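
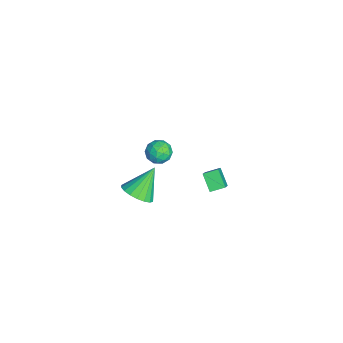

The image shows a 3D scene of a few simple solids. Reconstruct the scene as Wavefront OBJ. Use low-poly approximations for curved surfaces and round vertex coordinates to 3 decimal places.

v -0.924 -3.834 -0.849
v -0.225 -3.236 -0.872
v -1.656 -2.926 0.509
v -0.496 -3.07 -1.129
v -0.852 -3.055 -1.332
v -1.221 -3.194 -1.438
v -1.532 -3.46 -1.428
v -1.723 -3.8 -1.303
v -1.755 -4.147 -1.088
v -1.622 -4.432 -0.826
v -1.351 -4.599 -0.568
v -0.995 -4.614 -0.365
v -0.626 -4.475 -0.259
v -0.315 -4.208 -0.269
v -0.124 -3.868 -0.394
v -0.092 -3.521 -0.609
v -3.933 0.134 -4.252
v -4.725 -0.189 -3.514
v -4.017 0.938 -3.99
v -4.81 0.615 -3.252
v -3.05 -0.055 -3.388
v -3.843 -0.378 -2.65
v -3.135 0.749 -3.126
v -3.927 0.426 -2.388
v -0.813 -2.676 3.65
v -0.391 -2.144 3.424
v 0.071 -3.416 3.556
v 0.493 -2.884 3.33
v 0.265 -2.897 4.008
v -0.281 -2.44 4.066
v -0.039 -3.12 2.914
v -0.585 -2.663 2.972
v 0.087 -2.419 2.97
v 0.275 -2.281 3.645
v -0.595 -3.279 3.335
v -0.407 -3.141 4.01
v -0.68 -2.345 3.545
v 0.36 -3.215 3.435
v 0.226 -3.223 3.833
v 0.473 -2.91 3.7
v -0.615 -2.519 3.923
v -0.367 -2.206 3.79
v 0.018 -2.649 4.133
v 0.047 -3.354 3.19
v 0.295 -3.041 3.057
v -0.793 -2.65 3.28
v -0.546 -2.337 3.147
v -0.338 -2.911 2.847
v -0.151 -2.194 3.145
v 0.369 -2.629 3.09
v 0.056 -2.768 2.845
v -0.265 -2.499 2.88
v -0.041 -2.113 3.543
v 0.479 -2.548 3.487
v 0.345 -2.555 3.886
v 0.024 -2.286 3.92
v 0.241 -2.274 3.275
v -0.799 -3.012 3.493
v -0.279 -3.447 3.437
v -0.344 -3.274 3.06
v -0.665 -3.005 3.094
v -0.689 -2.931 3.89
v -0.169 -3.366 3.835
v -0.055 -3.061 4.1
v -0.376 -2.792 4.135
v -0.561 -3.286 3.705
f 2 1 4
f 2 4 3
f 4 1 5
f 4 5 3
f 5 1 6
f 5 6 3
f 6 1 7
f 6 7 3
f 7 1 8
f 7 8 3
f 8 1 9
f 8 9 3
f 9 1 10
f 9 10 3
f 10 1 11
f 10 11 3
f 11 1 12
f 11 12 3
f 12 1 13
f 12 13 3
f 13 1 14
f 13 14 3
f 14 1 15
f 14 15 3
f 15 1 16
f 15 16 3
f 16 1 2
f 16 2 3
f 18 20 17
f 21 18 17
f 17 20 19
f 19 21 17
f 18 24 20
f 22 18 21
f 22 24 18
f 20 24 19
f 23 21 19
f 19 24 23
f 23 22 21
f 24 22 23
f 25 62 41
f 62 36 65
f 41 65 30
f 62 65 41
f 25 41 37
f 41 30 42
f 37 42 26
f 41 42 37
f 25 37 46
f 37 26 47
f 46 47 32
f 37 47 46
f 25 46 58
f 46 32 61
f 58 61 35
f 46 61 58
f 25 58 62
f 58 35 66
f 62 66 36
f 58 66 62
f 26 42 53
f 42 30 56
f 53 56 34
f 42 56 53
f 30 65 43
f 65 36 64
f 43 64 29
f 65 64 43
f 36 66 63
f 66 35 59
f 63 59 27
f 66 59 63
f 35 61 60
f 61 32 48
f 60 48 31
f 61 48 60
f 32 47 52
f 47 26 49
f 52 49 33
f 47 49 52
f 28 54 40
f 54 34 55
f 40 55 29
f 54 55 40
f 28 40 38
f 40 29 39
f 38 39 27
f 40 39 38
f 28 38 45
f 38 27 44
f 45 44 31
f 38 44 45
f 28 45 50
f 45 31 51
f 50 51 33
f 45 51 50
f 28 50 54
f 50 33 57
f 54 57 34
f 50 57 54
f 29 55 43
f 55 34 56
f 43 56 30
f 55 56 43
f 27 39 63
f 39 29 64
f 63 64 36
f 39 64 63
f 31 44 60
f 44 27 59
f 60 59 35
f 44 59 60
f 33 51 52
f 51 31 48
f 52 48 32
f 51 48 52
f 34 57 53
f 57 33 49
f 53 49 26
f 57 49 53



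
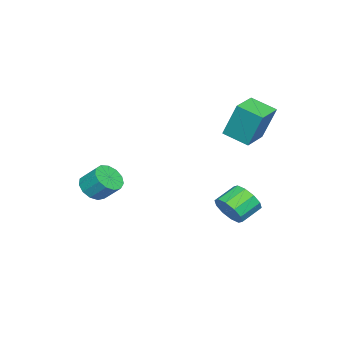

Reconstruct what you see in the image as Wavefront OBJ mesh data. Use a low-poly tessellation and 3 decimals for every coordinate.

v 2.027 -3.677 -1.773
v 2.866 -3.803 -1.708
v 2.931 -2.909 -0.822
v 2.093 -2.783 -0.887
v 2.805 -3.466 -2.043
v 2.87 -2.572 -1.157
v 2.498 -3.196 -2.292
v 2.563 -2.303 -1.406
v 2.042 -3.079 -2.377
v 2.107 -2.185 -1.491
v 1.581 -3.152 -2.27
v 1.646 -2.258 -1.384
v 1.261 -3.391 -2.005
v 1.326 -2.497 -1.119
v 1.185 -3.721 -1.666
v 1.25 -2.828 -0.78
v 1.377 -4.037 -1.362
v 1.442 -3.144 -0.476
v 1.775 -4.239 -1.188
v 1.84 -3.345 -0.302
v 2.253 -4.262 -1.199
v 2.318 -3.369 -0.313
v 2.66 -4.099 -1.393
v 2.725 -3.206 -0.507
v -1.262 1.885 -3.753
v -0.776 1.942 -2.95
v -1.813 2.511 -2.364
v -2.298 2.455 -3.167
v -0.68 2.428 -3.253
v -1.717 2.998 -2.666
v -0.806 2.708 -3.747
v -1.843 3.277 -3.16
v -1.106 2.673 -4.243
v -2.143 3.242 -3.656
v -1.466 2.337 -4.552
v -2.502 2.906 -3.965
v -1.747 1.829 -4.556
v -2.784 2.398 -3.97
v -1.843 1.342 -4.254
v -2.88 1.912 -3.667
v -1.717 1.063 -3.76
v -2.754 1.632 -3.173
v -1.417 1.098 -3.264
v -2.454 1.667 -2.677
v -1.058 1.434 -2.955
v -2.094 2.003 -2.368
v -2.917 1.602 1.329
v -2.913 2.317 3.271
v -2.802 2.958 0.829
v -2.799 3.674 2.771
v -1.381 1.486 1.369
v -1.378 2.202 3.311
v -1.267 2.843 0.869
v -1.263 3.558 2.811
f 2 1 5
f 2 5 3
f 3 5 6
f 3 6 4
f 5 1 7
f 5 7 6
f 6 7 8
f 6 8 4
f 7 1 9
f 7 9 8
f 8 9 10
f 8 10 4
f 9 1 11
f 9 11 10
f 10 11 12
f 10 12 4
f 11 1 13
f 11 13 12
f 12 13 14
f 12 14 4
f 13 1 15
f 13 15 14
f 14 15 16
f 14 16 4
f 15 1 17
f 15 17 16
f 16 17 18
f 16 18 4
f 17 1 19
f 17 19 18
f 18 19 20
f 18 20 4
f 19 1 21
f 19 21 20
f 20 21 22
f 20 22 4
f 21 1 23
f 21 23 22
f 22 23 24
f 22 24 4
f 23 1 2
f 23 2 24
f 24 2 3
f 24 3 4
f 26 25 29
f 26 29 27
f 27 29 30
f 27 30 28
f 29 25 31
f 29 31 30
f 30 31 32
f 30 32 28
f 31 25 33
f 31 33 32
f 32 33 34
f 32 34 28
f 33 25 35
f 33 35 34
f 34 35 36
f 34 36 28
f 35 25 37
f 35 37 36
f 36 37 38
f 36 38 28
f 37 25 39
f 37 39 38
f 38 39 40
f 38 40 28
f 39 25 41
f 39 41 40
f 40 41 42
f 40 42 28
f 41 25 43
f 41 43 42
f 42 43 44
f 42 44 28
f 43 25 45
f 43 45 44
f 44 45 46
f 44 46 28
f 45 25 26
f 45 26 46
f 46 26 27
f 46 27 28
f 48 50 47
f 51 48 47
f 47 50 49
f 49 51 47
f 48 54 50
f 52 48 51
f 52 54 48
f 50 54 49
f 53 51 49
f 49 54 53
f 53 52 51
f 54 52 53



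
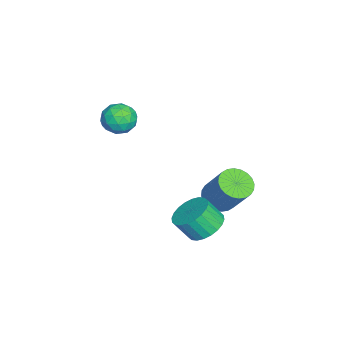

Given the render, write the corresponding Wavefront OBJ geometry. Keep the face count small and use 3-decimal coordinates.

v -1.621 -2.728 3.021
v -0.725 -2.585 3.25
v -1.595 -4.055 3.75
v -0.699 -3.912 3.979
v -1.37 -3.385 4.362
v -1.386 -2.565 3.912
v -0.934 -4.075 3.088
v -0.95 -3.255 2.638
v -0.3 -3.417 3.291
v -0.57 -2.99 4.079
v -1.75 -3.65 2.921
v -2.02 -3.223 3.709
v -1.176 -2.54 3.072
v -1.144 -4.1 3.928
v -1.539 -3.79 4.154
v -1.012 -3.706 4.288
v -1.564 -2.528 3.461
v -1.038 -2.444 3.596
v -1.416 -2.914 4.249
v -1.282 -4.196 3.404
v -0.756 -4.112 3.539
v -1.308 -2.934 2.712
v -0.781 -2.85 2.846
v -0.904 -3.726 2.751
v -0.399 -2.945 3.23
v -0.383 -3.725 3.659
v -0.522 -3.821 3.135
v -0.531 -3.339 2.87
v -0.558 -2.694 3.694
v -0.542 -3.474 4.122
v -0.937 -3.164 4.347
v -0.946 -2.682 4.083
v -0.308 -3.183 3.718
v -1.778 -3.166 2.878
v -1.762 -3.946 3.306
v -1.374 -3.958 2.917
v -1.383 -3.476 2.653
v -1.937 -2.915 3.341
v -1.921 -3.695 3.77
v -1.789 -3.301 4.13
v -1.798 -2.819 3.865
v -2.012 -3.457 3.282
v -2.93 1.196 -2.965
v -2.272 0.527 -2.91
v -1.472 1.455 -1.181
v -2.13 2.124 -1.235
v -2.104 0.775 -3.121
v -1.304 1.703 -1.392
v -2.062 1.088 -3.309
v -1.262 2.016 -1.579
v -2.152 1.417 -3.444
v -1.351 2.345 -1.714
v -2.36 1.712 -3.506
v -1.56 2.64 -1.776
v -2.656 1.929 -3.485
v -1.855 2.857 -1.755
v -2.992 2.034 -3.386
v -2.192 2.962 -1.656
v -3.32 2.012 -3.222
v -2.519 2.94 -1.492
v -3.588 1.865 -3.019
v -2.788 2.793 -1.29
v -3.756 1.617 -2.808
v -2.956 2.545 -1.079
v -3.798 1.304 -2.621
v -2.998 2.232 -0.891
v -3.709 0.975 -2.486
v -2.908 1.903 -0.756
v -3.5 0.68 -2.424
v -2.7 1.608 -0.694
v -3.205 0.463 -2.445
v -2.404 1.391 -0.715
v -2.868 0.358 -2.544
v -2.068 1.286 -0.814
v -2.541 0.38 -2.708
v -1.74 1.308 -0.978
v 0.493 1.048 -2.429
v 1.53 1.1 -2.483
v 1.624 0.344 -1.405
v 0.587 0.292 -1.351
v 1.447 1.422 -2.25
v 1.541 0.665 -1.172
v 1.218 1.687 -2.044
v 1.312 0.93 -0.966
v 0.879 1.854 -1.897
v 0.973 1.097 -0.819
v 0.482 1.899 -1.83
v 0.576 1.142 -0.753
v 0.086 1.814 -1.855
v 0.18 1.058 -0.778
v -0.249 1.613 -1.967
v -0.155 0.856 -0.89
v -0.47 1.326 -2.15
v -0.376 0.569 -1.072
v -0.544 0.996 -2.375
v -0.45 0.24 -1.297
v -0.461 0.675 -2.608
v -0.367 -0.082 -1.53
v -0.232 0.41 -2.814
v -0.138 -0.347 -1.736
v 0.107 0.243 -2.961
v 0.201 -0.514 -1.883
v 0.504 0.198 -3.027
v 0.598 -0.559 -1.95
v 0.9 0.282 -3.002
v 0.994 -0.474 -1.925
v 1.235 0.484 -2.89
v 1.329 -0.273 -1.813
v 1.456 0.771 -2.708
v 1.55 0.014 -1.63
f 1 38 17
f 38 12 41
f 17 41 6
f 38 41 17
f 1 17 13
f 17 6 18
f 13 18 2
f 17 18 13
f 1 13 22
f 13 2 23
f 22 23 8
f 13 23 22
f 1 22 34
f 22 8 37
f 34 37 11
f 22 37 34
f 1 34 38
f 34 11 42
f 38 42 12
f 34 42 38
f 2 18 29
f 18 6 32
f 29 32 10
f 18 32 29
f 6 41 19
f 41 12 40
f 19 40 5
f 41 40 19
f 12 42 39
f 42 11 35
f 39 35 3
f 42 35 39
f 11 37 36
f 37 8 24
f 36 24 7
f 37 24 36
f 8 23 28
f 23 2 25
f 28 25 9
f 23 25 28
f 4 30 16
f 30 10 31
f 16 31 5
f 30 31 16
f 4 16 14
f 16 5 15
f 14 15 3
f 16 15 14
f 4 14 21
f 14 3 20
f 21 20 7
f 14 20 21
f 4 21 26
f 21 7 27
f 26 27 9
f 21 27 26
f 4 26 30
f 26 9 33
f 30 33 10
f 26 33 30
f 5 31 19
f 31 10 32
f 19 32 6
f 31 32 19
f 3 15 39
f 15 5 40
f 39 40 12
f 15 40 39
f 7 20 36
f 20 3 35
f 36 35 11
f 20 35 36
f 9 27 28
f 27 7 24
f 28 24 8
f 27 24 28
f 10 33 29
f 33 9 25
f 29 25 2
f 33 25 29
f 44 43 47
f 44 47 45
f 45 47 48
f 45 48 46
f 47 43 49
f 47 49 48
f 48 49 50
f 48 50 46
f 49 43 51
f 49 51 50
f 50 51 52
f 50 52 46
f 51 43 53
f 51 53 52
f 52 53 54
f 52 54 46
f 53 43 55
f 53 55 54
f 54 55 56
f 54 56 46
f 55 43 57
f 55 57 56
f 56 57 58
f 56 58 46
f 57 43 59
f 57 59 58
f 58 59 60
f 58 60 46
f 59 43 61
f 59 61 60
f 60 61 62
f 60 62 46
f 61 43 63
f 61 63 62
f 62 63 64
f 62 64 46
f 63 43 65
f 63 65 64
f 64 65 66
f 64 66 46
f 65 43 67
f 65 67 66
f 66 67 68
f 66 68 46
f 67 43 69
f 67 69 68
f 68 69 70
f 68 70 46
f 69 43 71
f 69 71 70
f 70 71 72
f 70 72 46
f 71 43 73
f 71 73 72
f 72 73 74
f 72 74 46
f 73 43 75
f 73 75 74
f 74 75 76
f 74 76 46
f 75 43 44
f 75 44 76
f 76 44 45
f 76 45 46
f 78 77 81
f 78 81 79
f 79 81 82
f 79 82 80
f 81 77 83
f 81 83 82
f 82 83 84
f 82 84 80
f 83 77 85
f 83 85 84
f 84 85 86
f 84 86 80
f 85 77 87
f 85 87 86
f 86 87 88
f 86 88 80
f 87 77 89
f 87 89 88
f 88 89 90
f 88 90 80
f 89 77 91
f 89 91 90
f 90 91 92
f 90 92 80
f 91 77 93
f 91 93 92
f 92 93 94
f 92 94 80
f 93 77 95
f 93 95 94
f 94 95 96
f 94 96 80
f 95 77 97
f 95 97 96
f 96 97 98
f 96 98 80
f 97 77 99
f 97 99 98
f 98 99 100
f 98 100 80
f 99 77 101
f 99 101 100
f 100 101 102
f 100 102 80
f 101 77 103
f 101 103 102
f 102 103 104
f 102 104 80
f 103 77 105
f 103 105 104
f 104 105 106
f 104 106 80
f 105 77 107
f 105 107 106
f 106 107 108
f 106 108 80
f 107 77 109
f 107 109 108
f 108 109 110
f 108 110 80
f 109 77 78
f 109 78 110
f 110 78 79
f 110 79 80



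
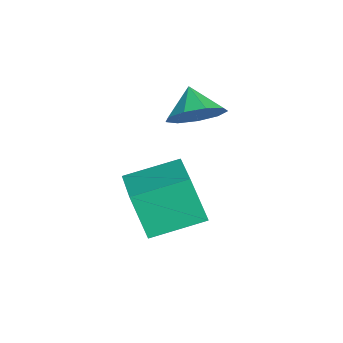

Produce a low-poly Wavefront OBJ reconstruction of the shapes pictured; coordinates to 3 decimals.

v -2.551 -4.736 -1.343
v -2.952 -5.299 0.384
v -2.87 -2.809 -0.789
v -3.271 -3.372 0.938
v -0.469 -4.548 -0.798
v -0.87 -5.111 0.929
v -0.788 -2.621 -0.244
v -1.189 -3.184 1.483
v -3.005 -2.879 3.215
v -2.358 -2.625 3.989
v -3.895 -3.081 4.025
v -2.701 -2.046 3.758
v -3.186 -1.856 3.273
v -3.586 -2.145 2.761
v -3.715 -2.777 2.461
v -3.512 -3.457 2.514
v -3.071 -3.866 2.895
v -2.6 -3.813 3.426
v -2.319 -3.323 3.858
f 2 4 1
f 5 2 1
f 1 4 3
f 3 5 1
f 2 8 4
f 6 2 5
f 6 8 2
f 4 8 3
f 7 5 3
f 3 8 7
f 7 6 5
f 8 6 7
f 10 9 12
f 10 12 11
f 12 9 13
f 12 13 11
f 13 9 14
f 13 14 11
f 14 9 15
f 14 15 11
f 15 9 16
f 15 16 11
f 16 9 17
f 16 17 11
f 17 9 18
f 17 18 11
f 18 9 19
f 18 19 11
f 19 9 10
f 19 10 11



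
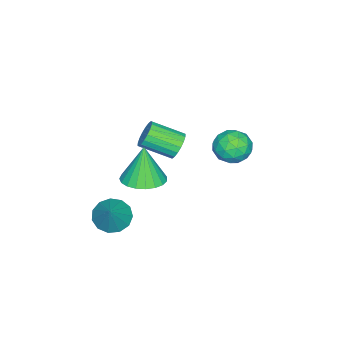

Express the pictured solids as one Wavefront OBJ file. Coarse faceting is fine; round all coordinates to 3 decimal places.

v 2.284 -3.488 -2.722
v 2.722 -2.869 -3.26
v 3.316 -3.052 -1.378
v 2.323 -2.614 -3.036
v 1.912 -2.636 -2.713
v 1.618 -2.928 -2.392
v 1.536 -3.399 -2.176
v 1.691 -3.897 -2.133
v 2.034 -4.266 -2.278
v 2.457 -4.388 -2.563
v 2.824 -4.224 -2.898
v 3.02 -3.826 -3.178
v 2.982 -3.321 -3.313
v 1.588 -2.252 -0.143
v 2.617 -2.085 0.05
v 1.252 -2.388 1.763
v 2.455 -1.675 0.051
v 2.144 -1.365 0.018
v 1.737 -1.208 -0.043
v 1.304 -1.232 -0.121
v 0.92 -1.432 -0.202
v 0.651 -1.774 -0.274
v 0.544 -2.199 -0.323
v 0.618 -2.633 -0.341
v 0.86 -3.001 -0.324
v 1.227 -3.24 -0.276
v 1.657 -3.308 -0.206
v 2.075 -3.194 -0.124
v 2.408 -2.917 -0.046
v 2.6 -2.525 0.016
v -0.948 1.131 0.338
v -0.351 0.696 0.963
v -2.169 0.744 1.237
v -1.572 0.309 1.862
v -1.561 1.272 1.772
v -0.806 1.512 1.216
v -1.714 -0.072 0.984
v -0.959 0.168 0.428
v -0.824 -0.047 1.362
v -0.729 0.784 1.849
v -1.791 0.656 0.351
v -1.696 1.487 0.838
v -0.542 0.948 0.572
v -1.978 0.492 1.628
v -1.971 1.058 1.575
v -1.62 0.803 1.942
v -0.809 1.427 0.721
v -0.458 1.171 1.088
v -1.17 1.51 1.563
v -2.062 0.269 1.112
v -1.711 0.013 1.479
v -0.9 0.637 0.258
v -0.549 0.382 0.625
v -1.35 -0.07 0.637
v -0.469 0.255 1.173
v -1.187 0.028 1.702
v -1.271 -0.196 1.186
v -0.827 -0.055 0.859
v -0.414 0.744 1.46
v -1.132 0.516 1.988
v -1.125 1.082 1.935
v -0.681 1.223 1.608
v -0.692 0.307 1.694
v -1.388 0.924 0.212
v -2.106 0.696 0.74
v -1.839 0.217 0.592
v -1.395 0.358 0.265
v -1.333 1.412 0.498
v -2.051 1.185 1.027
v -1.693 1.495 1.341
v -1.249 1.636 1.014
v -1.828 1.133 0.506
v -3.49 -3.113 -2.004
v -3.07 -3.281 -2.639
v -2.53 -4.756 -1.891
v -2.95 -4.587 -1.256
v -2.847 -3.1 -2.445
v -2.306 -4.575 -1.697
v -2.751 -2.922 -2.163
v -2.21 -4.397 -1.415
v -2.801 -2.781 -1.849
v -2.261 -4.256 -1.101
v -2.988 -2.707 -1.567
v -2.447 -4.181 -0.818
v -3.275 -2.712 -1.37
v -2.734 -4.187 -0.622
v -3.604 -2.797 -1.3
v -3.063 -4.272 -0.552
v -3.91 -2.944 -1.369
v -3.37 -4.419 -0.621
v -4.134 -3.125 -1.563
v -3.593 -4.6 -0.815
v -4.23 -3.303 -1.845
v -3.689 -4.778 -1.097
v -4.179 -3.444 -2.159
v -3.639 -4.919 -1.411
v -3.993 -3.519 -2.442
v -3.452 -4.993 -1.693
v -3.706 -3.513 -2.638
v -3.165 -4.988 -1.89
v -3.377 -3.428 -2.708
v -2.836 -4.903 -1.96
f 2 1 4
f 2 4 3
f 4 1 5
f 4 5 3
f 5 1 6
f 5 6 3
f 6 1 7
f 6 7 3
f 7 1 8
f 7 8 3
f 8 1 9
f 8 9 3
f 9 1 10
f 9 10 3
f 10 1 11
f 10 11 3
f 11 1 12
f 11 12 3
f 12 1 13
f 12 13 3
f 13 1 2
f 13 2 3
f 15 14 17
f 15 17 16
f 17 14 18
f 17 18 16
f 18 14 19
f 18 19 16
f 19 14 20
f 19 20 16
f 20 14 21
f 20 21 16
f 21 14 22
f 21 22 16
f 22 14 23
f 22 23 16
f 23 14 24
f 23 24 16
f 24 14 25
f 24 25 16
f 25 14 26
f 25 26 16
f 26 14 27
f 26 27 16
f 27 14 28
f 27 28 16
f 28 14 29
f 28 29 16
f 29 14 30
f 29 30 16
f 30 14 15
f 30 15 16
f 31 68 47
f 68 42 71
f 47 71 36
f 68 71 47
f 31 47 43
f 47 36 48
f 43 48 32
f 47 48 43
f 31 43 52
f 43 32 53
f 52 53 38
f 43 53 52
f 31 52 64
f 52 38 67
f 64 67 41
f 52 67 64
f 31 64 68
f 64 41 72
f 68 72 42
f 64 72 68
f 32 48 59
f 48 36 62
f 59 62 40
f 48 62 59
f 36 71 49
f 71 42 70
f 49 70 35
f 71 70 49
f 42 72 69
f 72 41 65
f 69 65 33
f 72 65 69
f 41 67 66
f 67 38 54
f 66 54 37
f 67 54 66
f 38 53 58
f 53 32 55
f 58 55 39
f 53 55 58
f 34 60 46
f 60 40 61
f 46 61 35
f 60 61 46
f 34 46 44
f 46 35 45
f 44 45 33
f 46 45 44
f 34 44 51
f 44 33 50
f 51 50 37
f 44 50 51
f 34 51 56
f 51 37 57
f 56 57 39
f 51 57 56
f 34 56 60
f 56 39 63
f 60 63 40
f 56 63 60
f 35 61 49
f 61 40 62
f 49 62 36
f 61 62 49
f 33 45 69
f 45 35 70
f 69 70 42
f 45 70 69
f 37 50 66
f 50 33 65
f 66 65 41
f 50 65 66
f 39 57 58
f 57 37 54
f 58 54 38
f 57 54 58
f 40 63 59
f 63 39 55
f 59 55 32
f 63 55 59
f 74 73 77
f 74 77 75
f 75 77 78
f 75 78 76
f 77 73 79
f 77 79 78
f 78 79 80
f 78 80 76
f 79 73 81
f 79 81 80
f 80 81 82
f 80 82 76
f 81 73 83
f 81 83 82
f 82 83 84
f 82 84 76
f 83 73 85
f 83 85 84
f 84 85 86
f 84 86 76
f 85 73 87
f 85 87 86
f 86 87 88
f 86 88 76
f 87 73 89
f 87 89 88
f 88 89 90
f 88 90 76
f 89 73 91
f 89 91 90
f 90 91 92
f 90 92 76
f 91 73 93
f 91 93 92
f 92 93 94
f 92 94 76
f 93 73 95
f 93 95 94
f 94 95 96
f 94 96 76
f 95 73 97
f 95 97 96
f 96 97 98
f 96 98 76
f 97 73 99
f 97 99 98
f 98 99 100
f 98 100 76
f 99 73 101
f 99 101 100
f 100 101 102
f 100 102 76
f 101 73 74
f 101 74 102
f 102 74 75
f 102 75 76



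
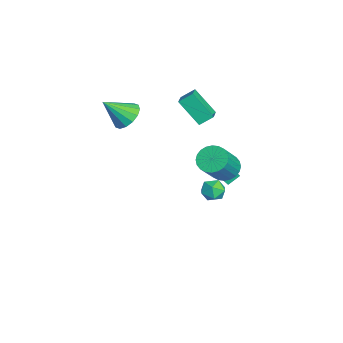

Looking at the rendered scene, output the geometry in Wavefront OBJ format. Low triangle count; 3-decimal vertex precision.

v -4.298 3.053 -2.154
v -4.58 3.71 -1.677
v -4.359 3.781 -3.193
v -4.641 4.439 -2.715
v -3.119 3.421 -1.965
v -3.401 4.079 -1.487
v -3.18 4.15 -3.003
v -3.462 4.807 -2.526
v 0.772 2.908 0.271
v 1.131 3.526 0.092
v 1.789 2.294 0.188
v 2.148 2.912 0.009
v 1.884 2.823 0.69
v 1.255 3.203 0.742
v 1.665 2.617 -0.462
v 1.036 2.997 -0.41
v 1.682 3.346 -0.361
v 1.818 3.473 0.352
v 1.102 2.347 -0.072
v 1.238 2.474 0.641
v -4.77 1.724 2.996
v -3.607 1.513 3.432
v -4.836 2.487 3.54
v -3.673 2.276 3.977
v -4.067 2.764 1.623
v -2.904 2.553 2.06
v -4.133 3.527 2.168
v -2.97 3.316 2.604
v -3.327 -1.179 2.64
v -2.434 -0.924 2.787
v -3.173 -2.441 3.9
v -2.696 -0.65 3.092
v -3.126 -0.518 3.277
v -3.611 -0.563 3.291
v -4.019 -0.774 3.13
v -4.242 -1.093 2.838
v -4.219 -1.435 2.493
v -3.958 -1.709 2.187
v -3.528 -1.841 2.002
v -3.043 -1.795 1.989
v -2.635 -1.585 2.149
v -2.412 -1.266 2.441
v 1.926 3.432 2.216
v 2.578 3.367 1.69
v 3.705 2.622 3.178
v 3.054 2.688 3.704
v 2.621 3.67 1.808
v 3.749 2.925 3.296
v 2.559 3.936 1.989
v 3.686 3.191 3.477
v 2.4 4.126 2.204
v 3.528 3.381 3.692
v 2.17 4.21 2.421
v 3.297 3.465 3.909
v 1.902 4.176 2.606
v 3.029 3.431 4.095
v 1.638 4.028 2.733
v 2.765 3.284 4.221
v 1.418 3.79 2.78
v 2.545 3.046 4.269
v 1.275 3.498 2.742
v 2.402 2.753 4.23
v 1.231 3.195 2.624
v 2.359 2.45 4.112
v 1.294 2.929 2.443
v 2.421 2.184 3.931
v 1.452 2.739 2.228
v 2.58 1.994 3.716
v 1.683 2.655 2.011
v 2.81 1.91 3.499
v 1.951 2.689 1.825
v 3.078 1.944 3.314
v 2.215 2.836 1.699
v 3.342 2.092 3.187
v 2.435 3.074 1.651
v 3.562 2.33 3.14
f 2 4 1
f 5 2 1
f 1 4 3
f 3 5 1
f 2 8 4
f 6 2 5
f 6 8 2
f 4 8 3
f 7 5 3
f 3 8 7
f 7 6 5
f 8 6 7
f 9 20 14
f 9 14 10
f 9 10 16
f 9 16 19
f 9 19 20
f 10 14 18
f 14 20 13
f 20 19 11
f 19 16 15
f 16 10 17
f 12 18 13
f 12 13 11
f 12 11 15
f 12 15 17
f 12 17 18
f 13 18 14
f 11 13 20
f 15 11 19
f 17 15 16
f 18 17 10
f 22 24 21
f 25 22 21
f 21 24 23
f 23 25 21
f 22 28 24
f 26 22 25
f 26 28 22
f 24 28 23
f 27 25 23
f 23 28 27
f 27 26 25
f 28 26 27
f 30 29 32
f 30 32 31
f 32 29 33
f 32 33 31
f 33 29 34
f 33 34 31
f 34 29 35
f 34 35 31
f 35 29 36
f 35 36 31
f 36 29 37
f 36 37 31
f 37 29 38
f 37 38 31
f 38 29 39
f 38 39 31
f 39 29 40
f 39 40 31
f 40 29 41
f 40 41 31
f 41 29 42
f 41 42 31
f 42 29 30
f 42 30 31
f 44 43 47
f 44 47 45
f 45 47 48
f 45 48 46
f 47 43 49
f 47 49 48
f 48 49 50
f 48 50 46
f 49 43 51
f 49 51 50
f 50 51 52
f 50 52 46
f 51 43 53
f 51 53 52
f 52 53 54
f 52 54 46
f 53 43 55
f 53 55 54
f 54 55 56
f 54 56 46
f 55 43 57
f 55 57 56
f 56 57 58
f 56 58 46
f 57 43 59
f 57 59 58
f 58 59 60
f 58 60 46
f 59 43 61
f 59 61 60
f 60 61 62
f 60 62 46
f 61 43 63
f 61 63 62
f 62 63 64
f 62 64 46
f 63 43 65
f 63 65 64
f 64 65 66
f 64 66 46
f 65 43 67
f 65 67 66
f 66 67 68
f 66 68 46
f 67 43 69
f 67 69 68
f 68 69 70
f 68 70 46
f 69 43 71
f 69 71 70
f 70 71 72
f 70 72 46
f 71 43 73
f 71 73 72
f 72 73 74
f 72 74 46
f 73 43 75
f 73 75 74
f 74 75 76
f 74 76 46
f 75 43 44
f 75 44 76
f 76 44 45
f 76 45 46



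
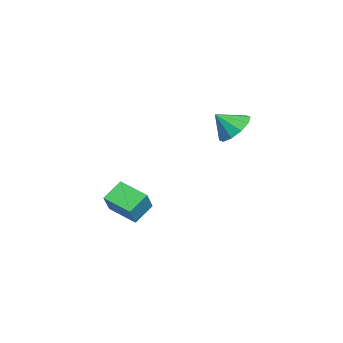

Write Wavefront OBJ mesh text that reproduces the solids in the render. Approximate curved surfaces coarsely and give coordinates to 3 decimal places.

v 0.465 -3.785 -2.567
v -0.241 -3.119 -1.931
v 1.212 -2.618 -2.96
v 0.506 -1.952 -2.324
v 1.294 -3.948 -1.476
v 0.588 -3.282 -0.84
v 2.041 -2.781 -1.869
v 1.335 -2.115 -1.233
v 2.119 1.503 3.157
v 2.728 1.054 2.69
v 2.141 0.697 3.963
v 2.993 1.398 3.028
v 2.924 1.782 3.415
v 2.548 2.06 3.704
v 2.007 2.126 3.784
v 1.51 1.953 3.625
v 1.245 1.609 3.287
v 1.314 1.225 2.9
v 1.691 0.947 2.611
v 2.231 0.881 2.531
f 2 4 1
f 5 2 1
f 1 4 3
f 3 5 1
f 2 8 4
f 6 2 5
f 6 8 2
f 4 8 3
f 7 5 3
f 3 8 7
f 7 6 5
f 8 6 7
f 10 9 12
f 10 12 11
f 12 9 13
f 12 13 11
f 13 9 14
f 13 14 11
f 14 9 15
f 14 15 11
f 15 9 16
f 15 16 11
f 16 9 17
f 16 17 11
f 17 9 18
f 17 18 11
f 18 9 19
f 18 19 11
f 19 9 20
f 19 20 11
f 20 9 10
f 20 10 11



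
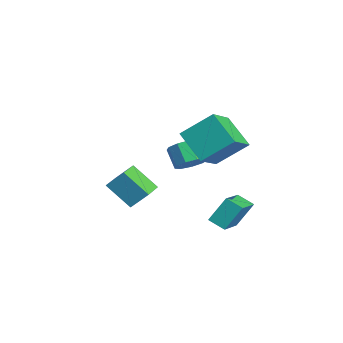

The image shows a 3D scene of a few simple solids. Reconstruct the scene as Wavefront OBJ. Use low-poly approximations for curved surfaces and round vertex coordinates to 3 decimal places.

v -2.497 0.183 -0.199
v -1.954 -0.308 0.289
v -2.84 -0.435 1.147
v -3.383 0.057 0.659
v -1.895 0.272 0.436
v -2.781 0.146 1.294
v -2.117 0.811 0.286
v -3.003 0.685 1.144
v -2.517 1.056 -0.091
v -3.403 0.93 0.767
v -2.908 0.893 -0.519
v -3.794 0.766 0.339
v -3.106 0.397 -0.797
v -3.992 0.271 0.061
v -3.02 -0.198 -0.795
v -3.906 -0.325 0.063
v -2.688 -0.615 -0.515
v -3.575 -0.742 0.343
v -2.268 -0.659 -0.086
v -3.154 -0.785 0.771
v -2.084 0.228 1.902
v -1.693 1.765 3.169
v -0.531 0.76 0.777
v -0.14 2.298 2.044
v -0.9 -0.958 2.976
v -0.509 0.58 4.243
v 0.653 -0.425 1.851
v 1.044 1.112 3.118
v 3.266 -0.935 -0.513
v 3.21 -0.059 0.728
v 1.766 0.186 -1.372
v 1.71 1.062 -0.131
v 3.91 -0.362 -0.889
v 3.854 0.514 0.352
v 2.41 0.759 -1.748
v 2.354 1.635 -0.507
v -0.099 -4.36 1.004
v 0.272 -3.604 1.928
v 0.82 -3.457 -0.104
v 1.192 -2.701 0.819
v 0.908 -5.119 1.221
v 1.28 -4.363 2.144
v 1.828 -4.216 0.112
v 2.199 -3.46 1.036
f 2 1 5
f 2 5 3
f 3 5 6
f 3 6 4
f 5 1 7
f 5 7 6
f 6 7 8
f 6 8 4
f 7 1 9
f 7 9 8
f 8 9 10
f 8 10 4
f 9 1 11
f 9 11 10
f 10 11 12
f 10 12 4
f 11 1 13
f 11 13 12
f 12 13 14
f 12 14 4
f 13 1 15
f 13 15 14
f 14 15 16
f 14 16 4
f 15 1 17
f 15 17 16
f 16 17 18
f 16 18 4
f 17 1 19
f 17 19 18
f 18 19 20
f 18 20 4
f 19 1 2
f 19 2 20
f 20 2 3
f 20 3 4
f 22 24 21
f 25 22 21
f 21 24 23
f 23 25 21
f 22 28 24
f 26 22 25
f 26 28 22
f 24 28 23
f 27 25 23
f 23 28 27
f 27 26 25
f 28 26 27
f 30 32 29
f 33 30 29
f 29 32 31
f 31 33 29
f 30 36 32
f 34 30 33
f 34 36 30
f 32 36 31
f 35 33 31
f 31 36 35
f 35 34 33
f 36 34 35
f 38 40 37
f 41 38 37
f 37 40 39
f 39 41 37
f 38 44 40
f 42 38 41
f 42 44 38
f 40 44 39
f 43 41 39
f 39 44 43
f 43 42 41
f 44 42 43



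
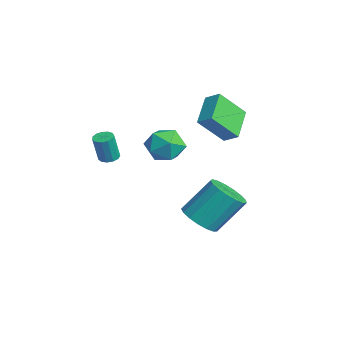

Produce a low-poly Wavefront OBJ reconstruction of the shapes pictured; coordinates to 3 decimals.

v -1.799 3.483 2.015
v -1.727 2.159 3.445
v -1.234 4.002 2.467
v -1.163 2.678 3.897
v -0.377 2.662 1.183
v -0.306 1.338 2.613
v 0.187 3.181 1.635
v 0.259 1.857 3.065
v -0.091 -2.899 1.054
v 0.413 -2.826 1.019
v 0.555 -3.129 2.43
v 0.051 -3.201 2.466
v 0.298 -2.571 1.085
v 0.44 -2.873 2.497
v 0.061 -2.42 1.142
v 0.203 -2.722 2.553
v -0.225 -2.421 1.17
v -0.083 -2.723 2.581
v -0.469 -2.573 1.162
v -0.327 -2.876 2.573
v -0.592 -2.829 1.12
v -0.45 -3.132 2.531
v -0.556 -3.108 1.057
v -0.414 -3.41 2.468
v -0.373 -3.319 0.993
v -0.231 -3.622 2.404
v -0.1 -3.398 0.949
v 0.042 -3.7 2.36
v 0.176 -3.318 0.938
v 0.318 -3.62 2.349
v 0.367 -3.105 0.964
v 0.509 -3.407 2.375
v 1.365 0.96 -2.896
v 2.425 0.979 -2.918
v 2.435 2.379 -1.247
v 1.375 2.36 -1.224
v 2.29 1.355 -3.231
v 2.3 2.754 -1.56
v 1.943 1.64 -3.468
v 1.953 3.039 -1.797
v 1.464 1.769 -3.574
v 1.474 3.169 -1.902
v 0.962 1.713 -3.524
v 0.972 3.113 -1.853
v 0.553 1.485 -3.33
v 0.563 2.884 -1.659
v 0.329 1.136 -3.037
v 0.339 2.536 -1.366
v 0.343 0.747 -2.711
v 0.353 2.147 -1.04
v 0.591 0.407 -2.428
v 0.601 1.807 -0.757
v 1.016 0.194 -2.252
v 1.026 1.594 -0.58
v 1.521 0.156 -2.223
v 1.531 1.556 -0.552
v 1.991 0.302 -2.348
v 2.001 1.702 -0.677
v 2.317 0.599 -2.599
v 2.327 1.999 -0.928
v 0.297 0.325 1.994
v 0.843 0.049 1.126
v 0.857 -1.089 2.794
v 1.403 -1.365 1.926
v 1.705 -0.523 2.497
v 1.359 0.351 2.003
v 0.341 -1.391 1.917
v -0.005 -0.517 1.423
v 0.869 -1.011 1.078
v 1.713 -0.474 1.437
v -0.013 -0.566 2.483
v 0.831 -0.029 2.842
f 2 4 1
f 5 2 1
f 1 4 3
f 3 5 1
f 2 8 4
f 6 2 5
f 6 8 2
f 4 8 3
f 7 5 3
f 3 8 7
f 7 6 5
f 8 6 7
f 10 9 13
f 10 13 11
f 11 13 14
f 11 14 12
f 13 9 15
f 13 15 14
f 14 15 16
f 14 16 12
f 15 9 17
f 15 17 16
f 16 17 18
f 16 18 12
f 17 9 19
f 17 19 18
f 18 19 20
f 18 20 12
f 19 9 21
f 19 21 20
f 20 21 22
f 20 22 12
f 21 9 23
f 21 23 22
f 22 23 24
f 22 24 12
f 23 9 25
f 23 25 24
f 24 25 26
f 24 26 12
f 25 9 27
f 25 27 26
f 26 27 28
f 26 28 12
f 27 9 29
f 27 29 28
f 28 29 30
f 28 30 12
f 29 9 31
f 29 31 30
f 30 31 32
f 30 32 12
f 31 9 10
f 31 10 32
f 32 10 11
f 32 11 12
f 34 33 37
f 34 37 35
f 35 37 38
f 35 38 36
f 37 33 39
f 37 39 38
f 38 39 40
f 38 40 36
f 39 33 41
f 39 41 40
f 40 41 42
f 40 42 36
f 41 33 43
f 41 43 42
f 42 43 44
f 42 44 36
f 43 33 45
f 43 45 44
f 44 45 46
f 44 46 36
f 45 33 47
f 45 47 46
f 46 47 48
f 46 48 36
f 47 33 49
f 47 49 48
f 48 49 50
f 48 50 36
f 49 33 51
f 49 51 50
f 50 51 52
f 50 52 36
f 51 33 53
f 51 53 52
f 52 53 54
f 52 54 36
f 53 33 55
f 53 55 54
f 54 55 56
f 54 56 36
f 55 33 57
f 55 57 56
f 56 57 58
f 56 58 36
f 57 33 59
f 57 59 58
f 58 59 60
f 58 60 36
f 59 33 34
f 59 34 60
f 60 34 35
f 60 35 36
f 61 72 66
f 61 66 62
f 61 62 68
f 61 68 71
f 61 71 72
f 62 66 70
f 66 72 65
f 72 71 63
f 71 68 67
f 68 62 69
f 64 70 65
f 64 65 63
f 64 63 67
f 64 67 69
f 64 69 70
f 65 70 66
f 63 65 72
f 67 63 71
f 69 67 68
f 70 69 62



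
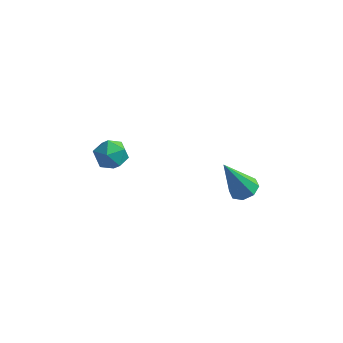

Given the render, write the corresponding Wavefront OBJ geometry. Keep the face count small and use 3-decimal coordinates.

v 2.458 4.181 2.321
v 3.072 4.318 2.605
v 1.722 3.639 4.179
v 2.752 4.739 2.601
v 2.26 4.833 2.433
v 1.884 4.545 2.2
v 1.844 4.044 2.038
v 2.163 3.623 2.042
v 2.655 3.529 2.209
v 3.032 3.817 2.442
v -3.147 4.143 3.487
v -2.688 3.466 3.724
v -3.932 3.334 2.696
v -3.473 2.657 2.933
v -3.98 3.046 3.496
v -3.495 3.546 3.985
v -3.125 3.254 2.435
v -2.64 3.754 2.924
v -2.675 2.917 3.074
v -3.203 2.788 3.73
v -3.417 4.012 2.69
v -3.945 3.883 3.346
f 2 1 4
f 2 4 3
f 4 1 5
f 4 5 3
f 5 1 6
f 5 6 3
f 6 1 7
f 6 7 3
f 7 1 8
f 7 8 3
f 8 1 9
f 8 9 3
f 9 1 10
f 9 10 3
f 10 1 2
f 10 2 3
f 11 22 16
f 11 16 12
f 11 12 18
f 11 18 21
f 11 21 22
f 12 16 20
f 16 22 15
f 22 21 13
f 21 18 17
f 18 12 19
f 14 20 15
f 14 15 13
f 14 13 17
f 14 17 19
f 14 19 20
f 15 20 16
f 13 15 22
f 17 13 21
f 19 17 18
f 20 19 12



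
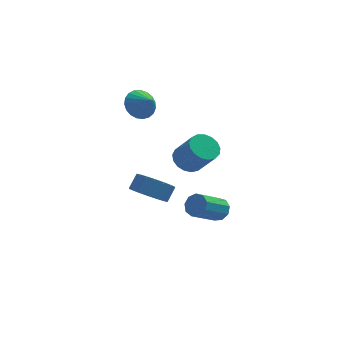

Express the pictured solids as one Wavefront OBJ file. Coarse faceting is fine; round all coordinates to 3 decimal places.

v -2.845 3.305 -4.226
v -1.877 3.139 -4.675
v -1.447 3.669 -3.944
v -2.415 3.835 -3.494
v -2.024 3.546 -4.884
v -1.593 4.076 -4.153
v -2.333 3.906 -4.962
v -1.902 4.436 -4.231
v -2.743 4.147 -4.895
v -2.313 4.676 -4.164
v -3.174 4.22 -4.695
v -2.744 4.75 -3.964
v -3.54 4.113 -4.402
v -3.109 4.643 -3.671
v -3.768 3.846 -4.074
v -3.338 4.375 -3.343
v -3.813 3.471 -3.776
v -3.383 4.001 -3.045
v -3.667 3.064 -3.567
v -3.236 3.594 -2.836
v -3.358 2.704 -3.489
v -2.927 3.234 -2.758
v -2.947 2.464 -3.556
v -2.517 2.993 -2.825
v -2.516 2.39 -3.756
v -2.086 2.92 -3.025
v -2.151 2.497 -4.049
v -1.72 3.027 -3.318
v -1.922 2.765 -4.377
v -1.492 3.294 -3.646
v 0.353 -0.725 -2.691
v 0.871 -0.989 -2.318
v -0.316 -1.9 -1.317
v -0.833 -1.635 -1.689
v 0.723 -0.585 -2.125
v -0.464 -1.495 -1.124
v 0.403 -0.246 -2.197
v -0.784 -1.156 -1.195
v 0.059 -0.131 -2.499
v -1.128 -1.041 -1.498
v -0.147 -0.294 -2.891
v -1.333 -1.204 -1.89
v -0.118 -0.658 -3.19
v -1.305 -1.569 -2.188
v 0.13 -1.054 -3.254
v -1.056 -1.965 -2.253
v 0.484 -1.296 -3.055
v -0.703 -2.206 -2.054
v 0.776 -1.27 -2.686
v -0.411 -2.181 -1.684
v -0.985 1.392 -0.388
v -0.321 1.936 -0.441
v 0.449 1.132 0.935
v -0.215 0.588 0.988
v -0.583 2.125 -0.185
v 0.187 1.32 1.191
v -0.936 2.145 0.025
v -0.166 1.341 1.401
v -1.301 1.993 0.14
v -0.531 1.189 1.516
v -1.593 1.703 0.134
v -0.823 0.899 1.51
v -1.746 1.342 0.009
v -0.976 0.538 1.385
v -1.725 0.993 -0.207
v -0.955 0.188 1.169
v -1.534 0.735 -0.465
v -0.764 -0.07 0.911
v -1.217 0.627 -0.705
v -0.447 -0.177 0.671
v -0.847 0.695 -0.872
v -0.077 -0.109 0.503
v -0.509 0.923 -0.929
v 0.261 0.118 0.447
v -0.28 1.258 -0.861
v 0.49 0.454 0.515
v -0.212 1.624 -0.685
v 0.558 0.819 0.691
v -3.21 3.245 2.538
v -2.424 3.472 2.118
v -2.63 2.495 3.222
v -2.436 3.724 2.405
v -2.582 3.893 2.716
v -2.837 3.951 2.995
v -3.156 3.886 3.196
v -3.485 3.711 3.282
v -3.766 3.455 3.241
v -3.951 3.163 3.077
v -4.009 2.885 2.82
v -3.928 2.67 2.515
v -3.723 2.553 2.214
v -3.429 2.557 1.968
v -3.098 2.68 1.821
v -2.786 2.9 1.798
v -2.548 3.18 1.903
f 2 1 5
f 2 5 3
f 3 5 6
f 3 6 4
f 5 1 7
f 5 7 6
f 6 7 8
f 6 8 4
f 7 1 9
f 7 9 8
f 8 9 10
f 8 10 4
f 9 1 11
f 9 11 10
f 10 11 12
f 10 12 4
f 11 1 13
f 11 13 12
f 12 13 14
f 12 14 4
f 13 1 15
f 13 15 14
f 14 15 16
f 14 16 4
f 15 1 17
f 15 17 16
f 16 17 18
f 16 18 4
f 17 1 19
f 17 19 18
f 18 19 20
f 18 20 4
f 19 1 21
f 19 21 20
f 20 21 22
f 20 22 4
f 21 1 23
f 21 23 22
f 22 23 24
f 22 24 4
f 23 1 25
f 23 25 24
f 24 25 26
f 24 26 4
f 25 1 27
f 25 27 26
f 26 27 28
f 26 28 4
f 27 1 29
f 27 29 28
f 28 29 30
f 28 30 4
f 29 1 2
f 29 2 30
f 30 2 3
f 30 3 4
f 32 31 35
f 32 35 33
f 33 35 36
f 33 36 34
f 35 31 37
f 35 37 36
f 36 37 38
f 36 38 34
f 37 31 39
f 37 39 38
f 38 39 40
f 38 40 34
f 39 31 41
f 39 41 40
f 40 41 42
f 40 42 34
f 41 31 43
f 41 43 42
f 42 43 44
f 42 44 34
f 43 31 45
f 43 45 44
f 44 45 46
f 44 46 34
f 45 31 47
f 45 47 46
f 46 47 48
f 46 48 34
f 47 31 49
f 47 49 48
f 48 49 50
f 48 50 34
f 49 31 32
f 49 32 50
f 50 32 33
f 50 33 34
f 52 51 55
f 52 55 53
f 53 55 56
f 53 56 54
f 55 51 57
f 55 57 56
f 56 57 58
f 56 58 54
f 57 51 59
f 57 59 58
f 58 59 60
f 58 60 54
f 59 51 61
f 59 61 60
f 60 61 62
f 60 62 54
f 61 51 63
f 61 63 62
f 62 63 64
f 62 64 54
f 63 51 65
f 63 65 64
f 64 65 66
f 64 66 54
f 65 51 67
f 65 67 66
f 66 67 68
f 66 68 54
f 67 51 69
f 67 69 68
f 68 69 70
f 68 70 54
f 69 51 71
f 69 71 70
f 70 71 72
f 70 72 54
f 71 51 73
f 71 73 72
f 72 73 74
f 72 74 54
f 73 51 75
f 73 75 74
f 74 75 76
f 74 76 54
f 75 51 77
f 75 77 76
f 76 77 78
f 76 78 54
f 77 51 52
f 77 52 78
f 78 52 53
f 78 53 54
f 80 79 82
f 80 82 81
f 82 79 83
f 82 83 81
f 83 79 84
f 83 84 81
f 84 79 85
f 84 85 81
f 85 79 86
f 85 86 81
f 86 79 87
f 86 87 81
f 87 79 88
f 87 88 81
f 88 79 89
f 88 89 81
f 89 79 90
f 89 90 81
f 90 79 91
f 90 91 81
f 91 79 92
f 91 92 81
f 92 79 93
f 92 93 81
f 93 79 94
f 93 94 81
f 94 79 95
f 94 95 81
f 95 79 80
f 95 80 81



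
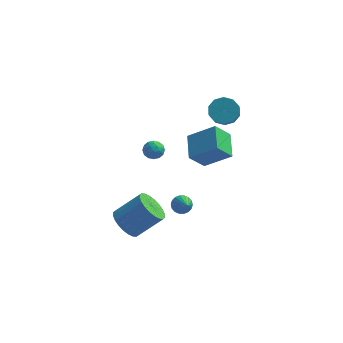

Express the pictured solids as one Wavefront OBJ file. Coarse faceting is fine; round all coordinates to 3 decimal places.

v -0.949 -2.979 2.33
v -0.617 -3.539 2.315
v -1.703 -3.441 2.905
v -1.371 -4.001 2.89
v -1.14 -3.495 3.23
v -0.674 -3.209 2.874
v -1.646 -3.771 2.346
v -1.18 -3.485 1.99
v -1.047 -4.029 2.325
v -0.735 -3.858 2.871
v -1.585 -3.122 2.349
v -1.273 -2.951 2.895
v -0.717 -3.218 2.272
v -1.603 -3.762 2.948
v -1.468 -3.464 3.148
v -1.272 -3.793 3.139
v -0.751 -3.024 2.601
v -0.555 -3.354 2.592
v -0.863 -3.328 3.129
v -1.765 -3.626 2.628
v -1.569 -3.956 2.619
v -1.048 -3.187 2.081
v -0.852 -3.516 2.072
v -1.457 -3.652 2.091
v -0.775 -3.836 2.269
v -1.218 -4.107 2.607
v -1.379 -3.972 2.287
v -1.105 -3.804 2.078
v -0.591 -3.736 2.59
v -1.034 -4.007 2.928
v -0.899 -3.709 3.128
v -0.625 -3.542 2.919
v -0.844 -4.023 2.596
v -1.286 -2.973 2.292
v -1.729 -3.244 2.63
v -1.695 -3.438 2.301
v -1.421 -3.271 2.092
v -1.102 -2.873 2.613
v -1.545 -3.144 2.951
v -1.215 -3.176 3.142
v -0.941 -3.008 2.933
v -1.476 -2.957 2.624
v 2.172 0.672 2.986
v 2.993 0.982 3.229
v 3.048 0.278 3.938
v 2.228 -0.032 3.694
v 2.606 1.256 3.532
v 2.662 0.552 4.241
v 2.054 1.307 3.626
v 2.11 0.604 4.335
v 1.547 1.116 3.476
v 1.603 0.412 4.184
v 1.279 0.755 3.138
v 1.334 0.051 3.846
v 1.352 0.362 2.742
v 1.407 -0.342 3.451
v 1.738 0.088 2.439
v 1.794 -0.616 3.148
v 2.29 0.036 2.345
v 2.346 -0.667 3.054
v 2.797 0.228 2.496
v 2.853 -0.476 3.204
v 3.066 0.589 2.834
v 3.121 -0.115 3.542
v 0.078 -1.47 -3.995
v 0.688 -1.292 -4.071
v 0.702 -3.01 -2.585
v 0.601 -1.129 -3.855
v 0.411 -1.033 -3.666
v 0.154 -1.024 -3.542
v -0.117 -1.103 -3.508
v -0.35 -1.255 -3.571
v -0.498 -1.449 -3.718
v -0.532 -1.647 -3.919
v -0.445 -1.81 -4.136
v -0.254 -1.906 -4.325
v 0.002 -1.915 -4.448
v 0.274 -1.836 -4.482
v 0.506 -1.685 -4.42
v 0.654 -1.491 -4.273
v 0.468 -1.38 0.311
v 2.075 -1.405 1.468
v 0.103 0.233 0.853
v 1.71 0.208 2.01
v 1.27 -0.828 -0.79
v 2.877 -0.853 0.367
v 0.905 0.785 -0.248
v 2.512 0.76 0.909
v -2.825 -3.468 -4.396
v -2.245 -4.34 -4.66
v -0.794 -3.783 -3.308
v -1.375 -2.912 -3.044
v -2.097 -4.056 -4.935
v -0.647 -3.5 -3.583
v -2.061 -3.684 -5.128
v -0.61 -3.127 -3.775
v -2.14 -3.278 -5.209
v -0.69 -2.721 -3.857
v -2.325 -2.901 -5.167
v -0.874 -2.344 -3.814
v -2.585 -2.611 -5.007
v -1.134 -2.054 -3.655
v -2.882 -2.451 -4.754
v -1.431 -1.894 -3.402
v -3.17 -2.446 -4.447
v -1.72 -1.889 -3.095
v -3.406 -2.597 -4.132
v -1.955 -2.04 -2.78
v -3.553 -2.88 -3.857
v -2.103 -2.324 -2.505
v -3.59 -3.253 -3.665
v -2.139 -2.696 -2.312
v -3.51 -3.659 -3.583
v -2.06 -3.102 -2.231
v -3.326 -4.036 -3.626
v -1.875 -3.479 -2.273
v -3.066 -4.326 -3.785
v -1.615 -3.769 -2.433
v -2.769 -4.486 -4.038
v -1.318 -3.929 -2.686
v -2.48 -4.491 -4.345
v -1.03 -3.934 -2.993
f 1 38 17
f 38 12 41
f 17 41 6
f 38 41 17
f 1 17 13
f 17 6 18
f 13 18 2
f 17 18 13
f 1 13 22
f 13 2 23
f 22 23 8
f 13 23 22
f 1 22 34
f 22 8 37
f 34 37 11
f 22 37 34
f 1 34 38
f 34 11 42
f 38 42 12
f 34 42 38
f 2 18 29
f 18 6 32
f 29 32 10
f 18 32 29
f 6 41 19
f 41 12 40
f 19 40 5
f 41 40 19
f 12 42 39
f 42 11 35
f 39 35 3
f 42 35 39
f 11 37 36
f 37 8 24
f 36 24 7
f 37 24 36
f 8 23 28
f 23 2 25
f 28 25 9
f 23 25 28
f 4 30 16
f 30 10 31
f 16 31 5
f 30 31 16
f 4 16 14
f 16 5 15
f 14 15 3
f 16 15 14
f 4 14 21
f 14 3 20
f 21 20 7
f 14 20 21
f 4 21 26
f 21 7 27
f 26 27 9
f 21 27 26
f 4 26 30
f 26 9 33
f 30 33 10
f 26 33 30
f 5 31 19
f 31 10 32
f 19 32 6
f 31 32 19
f 3 15 39
f 15 5 40
f 39 40 12
f 15 40 39
f 7 20 36
f 20 3 35
f 36 35 11
f 20 35 36
f 9 27 28
f 27 7 24
f 28 24 8
f 27 24 28
f 10 33 29
f 33 9 25
f 29 25 2
f 33 25 29
f 44 43 47
f 44 47 45
f 45 47 48
f 45 48 46
f 47 43 49
f 47 49 48
f 48 49 50
f 48 50 46
f 49 43 51
f 49 51 50
f 50 51 52
f 50 52 46
f 51 43 53
f 51 53 52
f 52 53 54
f 52 54 46
f 53 43 55
f 53 55 54
f 54 55 56
f 54 56 46
f 55 43 57
f 55 57 56
f 56 57 58
f 56 58 46
f 57 43 59
f 57 59 58
f 58 59 60
f 58 60 46
f 59 43 61
f 59 61 60
f 60 61 62
f 60 62 46
f 61 43 63
f 61 63 62
f 62 63 64
f 62 64 46
f 63 43 44
f 63 44 64
f 64 44 45
f 64 45 46
f 66 65 68
f 66 68 67
f 68 65 69
f 68 69 67
f 69 65 70
f 69 70 67
f 70 65 71
f 70 71 67
f 71 65 72
f 71 72 67
f 72 65 73
f 72 73 67
f 73 65 74
f 73 74 67
f 74 65 75
f 74 75 67
f 75 65 76
f 75 76 67
f 76 65 77
f 76 77 67
f 77 65 78
f 77 78 67
f 78 65 79
f 78 79 67
f 79 65 80
f 79 80 67
f 80 65 66
f 80 66 67
f 82 84 81
f 85 82 81
f 81 84 83
f 83 85 81
f 82 88 84
f 86 82 85
f 86 88 82
f 84 88 83
f 87 85 83
f 83 88 87
f 87 86 85
f 88 86 87
f 90 89 93
f 90 93 91
f 91 93 94
f 91 94 92
f 93 89 95
f 93 95 94
f 94 95 96
f 94 96 92
f 95 89 97
f 95 97 96
f 96 97 98
f 96 98 92
f 97 89 99
f 97 99 98
f 98 99 100
f 98 100 92
f 99 89 101
f 99 101 100
f 100 101 102
f 100 102 92
f 101 89 103
f 101 103 102
f 102 103 104
f 102 104 92
f 103 89 105
f 103 105 104
f 104 105 106
f 104 106 92
f 105 89 107
f 105 107 106
f 106 107 108
f 106 108 92
f 107 89 109
f 107 109 108
f 108 109 110
f 108 110 92
f 109 89 111
f 109 111 110
f 110 111 112
f 110 112 92
f 111 89 113
f 111 113 112
f 112 113 114
f 112 114 92
f 113 89 115
f 113 115 114
f 114 115 116
f 114 116 92
f 115 89 117
f 115 117 116
f 116 117 118
f 116 118 92
f 117 89 119
f 117 119 118
f 118 119 120
f 118 120 92
f 119 89 121
f 119 121 120
f 120 121 122
f 120 122 92
f 121 89 90
f 121 90 122
f 122 90 91
f 122 91 92



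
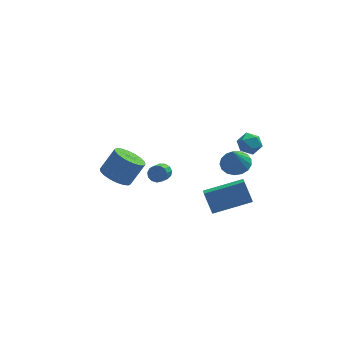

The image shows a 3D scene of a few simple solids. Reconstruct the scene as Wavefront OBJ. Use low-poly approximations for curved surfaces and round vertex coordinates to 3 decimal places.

v 2.1 -2.542 2.823
v 2.632 -3.13 2.717
v 1.84 -3.018 4.157
v 2.841 -2.843 2.86
v 2.88 -2.487 2.995
v 2.74 -2.143 3.091
v 2.454 -1.891 3.125
v 2.087 -1.788 3.09
v 1.723 -1.857 2.994
v 1.445 -2.084 2.859
v 1.318 -2.415 2.715
v 1.37 -2.776 2.597
v 1.589 -3.083 2.53
v 1.925 -3.266 2.531
v 2.302 -3.283 2.598
v -0.821 3.854 -3.297
v -0.634 4.098 -2.853
v -1.012 3.229 -2.218
v -1.199 2.986 -2.663
v -0.92 4.195 -2.89
v -1.298 3.326 -2.255
v -1.175 4.184 -3.057
v -1.552 3.315 -2.422
v -1.317 4.068 -3.299
v -1.694 3.2 -2.665
v -1.302 3.885 -3.542
v -1.679 3.016 -2.907
v -1.134 3.691 -3.706
v -1.512 2.823 -3.071
v -0.867 3.55 -3.741
v -1.244 2.681 -3.106
v -0.586 3.505 -3.635
v -0.963 2.637 -3
v -0.379 3.571 -3.422
v -0.756 2.703 -2.787
v -0.313 3.727 -3.169
v -0.69 2.859 -2.534
v -0.408 3.923 -2.957
v -0.785 3.055 -2.322
v 1.138 -1.438 -2.194
v 0.787 -0.8 -1.117
v 1.199 -0.7 -2.611
v 0.848 -0.062 -1.534
v 3.232 -1.278 -1.606
v 2.881 -0.64 -0.529
v 3.293 -0.54 -2.023
v 2.942 0.098 -0.946
v 2.336 -1.272 3.431
v 2.911 -0.913 3.24
v 2.969 -2.207 3.58
v 3.544 -1.848 3.389
v 3.225 -1.702 3.999
v 2.833 -1.124 3.907
v 3.047 -1.996 2.913
v 2.655 -1.418 2.821
v 3.35 -1.36 2.919
v 3.46 -1.179 3.591
v 2.42 -1.941 3.229
v 2.53 -1.76 3.901
v -3.934 -3.362 3.157
v -3.366 -2.955 2.638
v -2.599 -2.591 3.764
v -3.166 -2.998 4.283
v -3.621 -2.677 2.722
v -2.854 -2.312 3.848
v -3.939 -2.534 2.892
v -3.171 -2.169 4.017
v -4.255 -2.555 3.115
v -3.488 -2.19 4.24
v -4.507 -2.736 3.346
v -3.74 -2.371 4.471
v -4.646 -3.041 3.539
v -3.879 -2.676 4.664
v -4.644 -3.41 3.657
v -3.877 -3.045 4.782
v -4.501 -3.769 3.676
v -3.734 -3.405 4.802
v -4.246 -4.048 3.592
v -3.479 -3.683 4.718
v -3.929 -4.191 3.423
v -3.161 -3.826 4.548
v -3.612 -4.17 3.2
v -2.845 -3.805 4.325
v -3.36 -3.989 2.969
v -2.593 -3.624 4.094
v -3.221 -3.684 2.776
v -2.454 -3.319 3.901
v -3.223 -3.315 2.658
v -2.456 -2.95 3.783
f 2 1 4
f 2 4 3
f 4 1 5
f 4 5 3
f 5 1 6
f 5 6 3
f 6 1 7
f 6 7 3
f 7 1 8
f 7 8 3
f 8 1 9
f 8 9 3
f 9 1 10
f 9 10 3
f 10 1 11
f 10 11 3
f 11 1 12
f 11 12 3
f 12 1 13
f 12 13 3
f 13 1 14
f 13 14 3
f 14 1 15
f 14 15 3
f 15 1 2
f 15 2 3
f 17 16 20
f 17 20 18
f 18 20 21
f 18 21 19
f 20 16 22
f 20 22 21
f 21 22 23
f 21 23 19
f 22 16 24
f 22 24 23
f 23 24 25
f 23 25 19
f 24 16 26
f 24 26 25
f 25 26 27
f 25 27 19
f 26 16 28
f 26 28 27
f 27 28 29
f 27 29 19
f 28 16 30
f 28 30 29
f 29 30 31
f 29 31 19
f 30 16 32
f 30 32 31
f 31 32 33
f 31 33 19
f 32 16 34
f 32 34 33
f 33 34 35
f 33 35 19
f 34 16 36
f 34 36 35
f 35 36 37
f 35 37 19
f 36 16 38
f 36 38 37
f 37 38 39
f 37 39 19
f 38 16 17
f 38 17 39
f 39 17 18
f 39 18 19
f 41 43 40
f 44 41 40
f 40 43 42
f 42 44 40
f 41 47 43
f 45 41 44
f 45 47 41
f 43 47 42
f 46 44 42
f 42 47 46
f 46 45 44
f 47 45 46
f 48 59 53
f 48 53 49
f 48 49 55
f 48 55 58
f 48 58 59
f 49 53 57
f 53 59 52
f 59 58 50
f 58 55 54
f 55 49 56
f 51 57 52
f 51 52 50
f 51 50 54
f 51 54 56
f 51 56 57
f 52 57 53
f 50 52 59
f 54 50 58
f 56 54 55
f 57 56 49
f 61 60 64
f 61 64 62
f 62 64 65
f 62 65 63
f 64 60 66
f 64 66 65
f 65 66 67
f 65 67 63
f 66 60 68
f 66 68 67
f 67 68 69
f 67 69 63
f 68 60 70
f 68 70 69
f 69 70 71
f 69 71 63
f 70 60 72
f 70 72 71
f 71 72 73
f 71 73 63
f 72 60 74
f 72 74 73
f 73 74 75
f 73 75 63
f 74 60 76
f 74 76 75
f 75 76 77
f 75 77 63
f 76 60 78
f 76 78 77
f 77 78 79
f 77 79 63
f 78 60 80
f 78 80 79
f 79 80 81
f 79 81 63
f 80 60 82
f 80 82 81
f 81 82 83
f 81 83 63
f 82 60 84
f 82 84 83
f 83 84 85
f 83 85 63
f 84 60 86
f 84 86 85
f 85 86 87
f 85 87 63
f 86 60 88
f 86 88 87
f 87 88 89
f 87 89 63
f 88 60 61
f 88 61 89
f 89 61 62
f 89 62 63



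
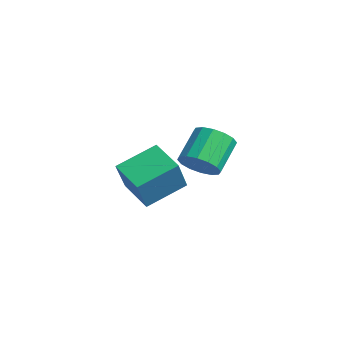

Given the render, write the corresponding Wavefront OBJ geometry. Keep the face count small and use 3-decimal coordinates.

v -1.213 1.464 -1.471
v -2.824 1.15 -0.925
v -1.303 3.395 -0.623
v -2.914 3.08 -0.078
v -0.486 0.74 0.258
v -2.097 0.425 0.803
v -0.576 2.67 1.105
v -2.187 2.356 1.651
v 3.198 1.876 3.122
v 4.017 2.282 3.34
v 3.201 3.371 4.376
v 2.382 2.964 4.158
v 3.854 2.528 2.953
v 3.037 3.617 3.989
v 3.515 2.598 2.612
v 2.698 3.687 3.647
v 3.091 2.475 2.407
v 2.274 3.564 3.442
v 2.696 2.192 2.394
v 1.879 3.281 3.429
v 2.435 1.823 2.576
v 1.619 2.912 3.611
v 2.379 1.469 2.904
v 1.563 2.558 3.94
v 2.543 1.223 3.291
v 1.726 2.312 4.327
v 2.882 1.153 3.633
v 2.065 2.242 4.668
v 3.306 1.276 3.838
v 2.489 2.365 4.873
v 3.701 1.559 3.851
v 2.884 2.648 4.886
v 3.961 1.928 3.669
v 3.145 3.017 4.704
f 2 4 1
f 5 2 1
f 1 4 3
f 3 5 1
f 2 8 4
f 6 2 5
f 6 8 2
f 4 8 3
f 7 5 3
f 3 8 7
f 7 6 5
f 8 6 7
f 10 9 13
f 10 13 11
f 11 13 14
f 11 14 12
f 13 9 15
f 13 15 14
f 14 15 16
f 14 16 12
f 15 9 17
f 15 17 16
f 16 17 18
f 16 18 12
f 17 9 19
f 17 19 18
f 18 19 20
f 18 20 12
f 19 9 21
f 19 21 20
f 20 21 22
f 20 22 12
f 21 9 23
f 21 23 22
f 22 23 24
f 22 24 12
f 23 9 25
f 23 25 24
f 24 25 26
f 24 26 12
f 25 9 27
f 25 27 26
f 26 27 28
f 26 28 12
f 27 9 29
f 27 29 28
f 28 29 30
f 28 30 12
f 29 9 31
f 29 31 30
f 30 31 32
f 30 32 12
f 31 9 33
f 31 33 32
f 32 33 34
f 32 34 12
f 33 9 10
f 33 10 34
f 34 10 11
f 34 11 12



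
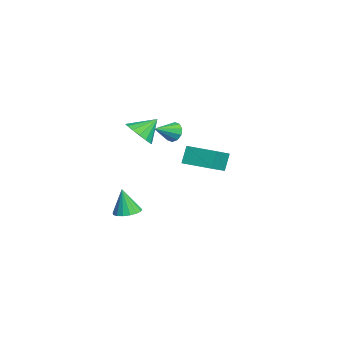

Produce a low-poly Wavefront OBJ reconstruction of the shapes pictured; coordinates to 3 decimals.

v -1.963 -0.554 1.556
v -1.254 0.003 1.146
v -2.237 0.494 2.504
v -1.681 0.122 0.89
v -2.184 0.061 0.812
v -2.628 -0.166 0.934
v -2.893 -0.496 1.222
v -2.909 -0.842 1.6
v -2.671 -1.111 1.966
v -2.244 -1.23 2.222
v -1.741 -1.169 2.3
v -1.297 -0.942 2.178
v -1.032 -0.612 1.89
v -1.016 -0.266 1.512
v -2.992 2.612 -1.492
v -3.458 2.944 -0.425
v -1.983 4.138 -1.524
v -2.449 4.47 -0.458
v -1.631 1.73 -0.622
v -2.097 2.062 0.444
v -0.622 3.256 -0.655
v -1.088 3.588 0.412
v -2.07 -1.189 -4.414
v -1.406 -0.742 -4.236
v -2.33 -1.451 -2.786
v -1.698 -0.479 -4.241
v -2.075 -0.379 -4.285
v -2.451 -0.465 -4.359
v -2.739 -0.716 -4.445
v -2.874 -1.076 -4.525
v -2.825 -1.462 -4.579
v -2.603 -1.785 -4.596
v -2.259 -1.971 -4.57
v -1.871 -1.979 -4.51
v -1.529 -1.805 -4.427
v -1.311 -1.49 -4.341
v -1.266 -1.107 -4.273
v 2.654 0.777 3.722
v 2.979 0.667 3.169
v 3.246 -0.277 4.278
v 3.201 0.912 3.397
v 3.214 1.106 3.749
v 3.013 1.173 4.091
v 2.675 1.089 4.291
v 2.329 0.886 4.274
v 2.107 0.641 4.046
v 2.094 0.447 3.694
v 2.295 0.38 3.352
v 2.633 0.464 3.152
f 2 1 4
f 2 4 3
f 4 1 5
f 4 5 3
f 5 1 6
f 5 6 3
f 6 1 7
f 6 7 3
f 7 1 8
f 7 8 3
f 8 1 9
f 8 9 3
f 9 1 10
f 9 10 3
f 10 1 11
f 10 11 3
f 11 1 12
f 11 12 3
f 12 1 13
f 12 13 3
f 13 1 14
f 13 14 3
f 14 1 2
f 14 2 3
f 16 18 15
f 19 16 15
f 15 18 17
f 17 19 15
f 16 22 18
f 20 16 19
f 20 22 16
f 18 22 17
f 21 19 17
f 17 22 21
f 21 20 19
f 22 20 21
f 24 23 26
f 24 26 25
f 26 23 27
f 26 27 25
f 27 23 28
f 27 28 25
f 28 23 29
f 28 29 25
f 29 23 30
f 29 30 25
f 30 23 31
f 30 31 25
f 31 23 32
f 31 32 25
f 32 23 33
f 32 33 25
f 33 23 34
f 33 34 25
f 34 23 35
f 34 35 25
f 35 23 36
f 35 36 25
f 36 23 37
f 36 37 25
f 37 23 24
f 37 24 25
f 39 38 41
f 39 41 40
f 41 38 42
f 41 42 40
f 42 38 43
f 42 43 40
f 43 38 44
f 43 44 40
f 44 38 45
f 44 45 40
f 45 38 46
f 45 46 40
f 46 38 47
f 46 47 40
f 47 38 48
f 47 48 40
f 48 38 49
f 48 49 40
f 49 38 39
f 49 39 40



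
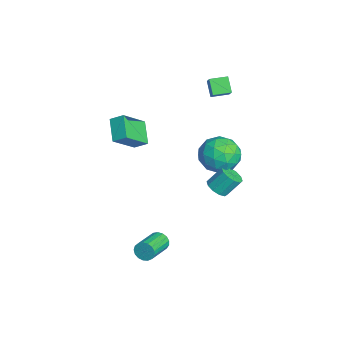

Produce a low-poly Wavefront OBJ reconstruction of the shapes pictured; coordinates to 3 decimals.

v -3.745 1.824 2.95
v -4.461 1.722 3.711
v -3.819 2.829 3.015
v -4.535 2.727 3.776
v -2.945 1.833 3.704
v -3.661 1.731 4.465
v -3.019 2.838 3.769
v -3.735 2.736 4.53
v 2.447 -1.657 -3.376
v 2.724 -1.503 -3.873
v 4.071 -2.408 -3.401
v 3.793 -2.563 -2.904
v 2.796 -1.301 -3.69
v 4.143 -2.206 -3.218
v 2.788 -1.18 -3.435
v 4.135 -2.085 -2.963
v 2.702 -1.169 -3.166
v 4.049 -2.074 -2.694
v 2.557 -1.269 -2.945
v 3.904 -2.174 -2.474
v 2.387 -1.459 -2.824
v 3.734 -2.364 -2.352
v 2.23 -1.694 -2.828
v 3.577 -2.599 -2.356
v 2.123 -1.921 -2.958
v 3.47 -2.826 -2.487
v 2.091 -2.087 -3.184
v 3.438 -2.992 -2.712
v 2.139 -2.155 -3.454
v 3.486 -3.06 -2.982
v 2.258 -2.109 -3.706
v 3.605 -3.014 -3.234
v 2.421 -1.96 -3.882
v 3.768 -2.865 -3.41
v 2.589 -1.741 -3.942
v 3.936 -2.646 -3.471
v -1.311 -3.745 3.561
v -1.034 -3.062 4.022
v -2.129 -2.563 2.303
v -1.852 -1.88 2.764
v -0.068 -3.72 2.776
v 0.209 -3.037 3.237
v -0.886 -2.538 1.518
v -0.609 -1.855 1.979
v 1.688 2.627 2.534
v 2.341 1.849 1.917
v 0.299 1.311 2.723
v 0.952 0.533 2.106
v 1.294 0.865 3.194
v 2.152 1.678 3.078
v 0.488 1.482 1.562
v 1.346 2.295 1.446
v 1.599 1.142 1.317
v 2.098 0.76 2.325
v 0.542 2.4 2.315
v 1.041 2.018 3.323
v 2.136 2.354 2.209
v 0.504 0.806 2.431
v 0.705 1.001 3.071
v 1.089 0.544 2.708
v 2.025 2.253 2.891
v 2.409 1.796 2.529
v 1.794 1.217 3.279
v 0.231 1.364 2.111
v 0.615 0.907 1.749
v 1.551 2.616 1.932
v 1.935 2.159 1.569
v 0.846 1.943 1.361
v 2.084 1.481 1.493
v 1.268 0.707 1.604
v 0.995 1.265 1.285
v 1.499 1.743 1.216
v 2.377 1.257 2.086
v 1.561 0.483 2.197
v 1.762 0.678 2.837
v 2.266 1.156 2.768
v 1.941 0.841 1.733
v 1.079 2.677 2.443
v 0.263 1.903 2.554
v 0.374 2.004 1.872
v 0.878 2.482 1.803
v 1.372 2.453 3.036
v 0.556 1.679 3.147
v 1.141 1.417 3.424
v 1.645 1.895 3.355
v 0.699 2.319 2.907
v 2.628 1.279 0.784
v 3.165 0.982 1.054
v 3.109 1.744 2.005
v 2.572 2.041 1.736
v 3.297 1.292 0.813
v 3.241 2.054 1.765
v 3.174 1.597 0.562
v 3.118 2.359 1.513
v 2.842 1.78 0.395
v 2.786 2.543 1.346
v 2.429 1.772 0.377
v 2.373 2.534 1.328
v 2.091 1.576 0.515
v 2.035 2.338 1.466
v 1.959 1.266 0.755
v 1.903 2.028 1.707
v 2.082 0.961 1.007
v 2.026 1.723 1.958
v 2.414 0.777 1.174
v 2.358 1.54 2.125
v 2.827 0.786 1.192
v 2.771 1.548 2.143
f 2 4 1
f 5 2 1
f 1 4 3
f 3 5 1
f 2 8 4
f 6 2 5
f 6 8 2
f 4 8 3
f 7 5 3
f 3 8 7
f 7 6 5
f 8 6 7
f 10 9 13
f 10 13 11
f 11 13 14
f 11 14 12
f 13 9 15
f 13 15 14
f 14 15 16
f 14 16 12
f 15 9 17
f 15 17 16
f 16 17 18
f 16 18 12
f 17 9 19
f 17 19 18
f 18 19 20
f 18 20 12
f 19 9 21
f 19 21 20
f 20 21 22
f 20 22 12
f 21 9 23
f 21 23 22
f 22 23 24
f 22 24 12
f 23 9 25
f 23 25 24
f 24 25 26
f 24 26 12
f 25 9 27
f 25 27 26
f 26 27 28
f 26 28 12
f 27 9 29
f 27 29 28
f 28 29 30
f 28 30 12
f 29 9 31
f 29 31 30
f 30 31 32
f 30 32 12
f 31 9 33
f 31 33 32
f 32 33 34
f 32 34 12
f 33 9 35
f 33 35 34
f 34 35 36
f 34 36 12
f 35 9 10
f 35 10 36
f 36 10 11
f 36 11 12
f 38 40 37
f 41 38 37
f 37 40 39
f 39 41 37
f 38 44 40
f 42 38 41
f 42 44 38
f 40 44 39
f 43 41 39
f 39 44 43
f 43 42 41
f 44 42 43
f 45 82 61
f 82 56 85
f 61 85 50
f 82 85 61
f 45 61 57
f 61 50 62
f 57 62 46
f 61 62 57
f 45 57 66
f 57 46 67
f 66 67 52
f 57 67 66
f 45 66 78
f 66 52 81
f 78 81 55
f 66 81 78
f 45 78 82
f 78 55 86
f 82 86 56
f 78 86 82
f 46 62 73
f 62 50 76
f 73 76 54
f 62 76 73
f 50 85 63
f 85 56 84
f 63 84 49
f 85 84 63
f 56 86 83
f 86 55 79
f 83 79 47
f 86 79 83
f 55 81 80
f 81 52 68
f 80 68 51
f 81 68 80
f 52 67 72
f 67 46 69
f 72 69 53
f 67 69 72
f 48 74 60
f 74 54 75
f 60 75 49
f 74 75 60
f 48 60 58
f 60 49 59
f 58 59 47
f 60 59 58
f 48 58 65
f 58 47 64
f 65 64 51
f 58 64 65
f 48 65 70
f 65 51 71
f 70 71 53
f 65 71 70
f 48 70 74
f 70 53 77
f 74 77 54
f 70 77 74
f 49 75 63
f 75 54 76
f 63 76 50
f 75 76 63
f 47 59 83
f 59 49 84
f 83 84 56
f 59 84 83
f 51 64 80
f 64 47 79
f 80 79 55
f 64 79 80
f 53 71 72
f 71 51 68
f 72 68 52
f 71 68 72
f 54 77 73
f 77 53 69
f 73 69 46
f 77 69 73
f 88 87 91
f 88 91 89
f 89 91 92
f 89 92 90
f 91 87 93
f 91 93 92
f 92 93 94
f 92 94 90
f 93 87 95
f 93 95 94
f 94 95 96
f 94 96 90
f 95 87 97
f 95 97 96
f 96 97 98
f 96 98 90
f 97 87 99
f 97 99 98
f 98 99 100
f 98 100 90
f 99 87 101
f 99 101 100
f 100 101 102
f 100 102 90
f 101 87 103
f 101 103 102
f 102 103 104
f 102 104 90
f 103 87 105
f 103 105 104
f 104 105 106
f 104 106 90
f 105 87 107
f 105 107 106
f 106 107 108
f 106 108 90
f 107 87 88
f 107 88 108
f 108 88 89
f 108 89 90



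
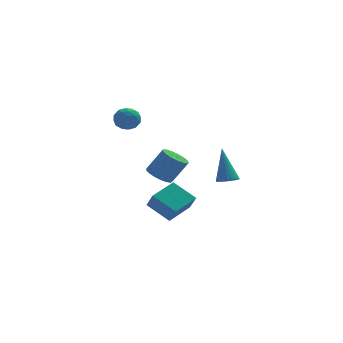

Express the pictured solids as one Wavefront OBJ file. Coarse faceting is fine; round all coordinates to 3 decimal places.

v -1.581 -0.513 -3.634
v -1.366 -1.109 -2.772
v -2.611 0.315 -2.805
v -2.395 -0.28 -1.942
v -0.365 0.56 -3.198
v -0.149 -0.035 -2.335
v -1.394 1.389 -2.368
v -1.179 0.793 -1.506
v 1.101 -1.907 -0.44
v 1.425 -1.465 -0.657
v 0.979 -0.933 1.36
v 1.212 -1.395 -0.71
v 0.982 -1.403 -0.721
v 0.77 -1.487 -0.69
v 0.609 -1.636 -0.62
v 0.523 -1.826 -0.523
v 0.524 -2.028 -0.413
v 0.613 -2.212 -0.308
v 0.777 -2.35 -0.222
v 0.99 -2.42 -0.17
v 1.22 -2.412 -0.158
v 1.431 -2.327 -0.19
v 1.593 -2.179 -0.259
v 1.679 -1.989 -0.356
v 1.678 -1.786 -0.466
v 1.588 -1.602 -0.572
v -4.401 -1.774 4.251
v -3.902 -1.287 4.451
v -3.738 -2.073 3.329
v -3.239 -1.586 3.529
v -3.347 -2.181 3.931
v -3.757 -1.996 4.5
v -3.883 -1.364 3.28
v -4.293 -1.179 3.849
v -3.582 -1.034 3.851
v -3.251 -1.539 4.253
v -4.389 -1.821 3.527
v -4.058 -2.326 3.929
v -4.209 -1.504 4.432
v -3.431 -1.856 3.348
v -3.494 -2.206 3.584
v -3.201 -1.92 3.702
v -4.124 -1.921 4.461
v -3.831 -1.635 4.578
v -3.505 -2.16 4.272
v -3.809 -1.725 3.202
v -3.516 -1.439 3.319
v -4.439 -1.44 4.078
v -4.146 -1.154 4.196
v -4.135 -1.2 3.508
v -3.728 -1.069 4.197
v -3.339 -1.245 3.655
v -3.717 -1.114 3.509
v -3.958 -1.005 3.843
v -3.533 -1.366 4.433
v -3.144 -1.542 3.892
v -3.208 -1.891 4.127
v -3.448 -1.783 4.462
v -3.345 -1.217 4.081
v -4.496 -1.818 3.888
v -4.107 -1.994 3.347
v -4.192 -1.577 3.318
v -4.432 -1.469 3.653
v -4.301 -2.115 4.125
v -3.912 -2.291 3.583
v -3.682 -2.355 3.937
v -3.923 -2.246 4.271
v -4.295 -2.143 3.699
v -2.567 -3.679 0.788
v -2.084 -4.133 0.459
v -1.29 -4.176 1.684
v -1.773 -3.721 2.012
v -1.958 -3.81 0.388
v -1.164 -3.852 1.613
v -1.971 -3.457 0.409
v -1.177 -3.499 1.634
v -2.121 -3.154 0.517
v -1.327 -3.197 1.742
v -2.373 -2.972 0.686
v -1.579 -3.014 1.911
v -2.669 -2.952 0.879
v -1.876 -2.994 2.104
v -2.942 -3.098 1.051
v -2.149 -3.14 2.276
v -3.129 -3.377 1.162
v -2.336 -3.42 2.387
v -3.187 -3.726 1.188
v -2.394 -3.768 2.413
v -3.103 -4.063 1.122
v -2.31 -4.106 2.347
v -2.896 -4.313 0.979
v -2.103 -4.355 2.204
v -2.614 -4.417 0.793
v -1.821 -4.46 2.018
v -2.321 -4.352 0.605
v -1.527 -4.395 1.83
f 2 4 1
f 5 2 1
f 1 4 3
f 3 5 1
f 2 8 4
f 6 2 5
f 6 8 2
f 4 8 3
f 7 5 3
f 3 8 7
f 7 6 5
f 8 6 7
f 10 9 12
f 10 12 11
f 12 9 13
f 12 13 11
f 13 9 14
f 13 14 11
f 14 9 15
f 14 15 11
f 15 9 16
f 15 16 11
f 16 9 17
f 16 17 11
f 17 9 18
f 17 18 11
f 18 9 19
f 18 19 11
f 19 9 20
f 19 20 11
f 20 9 21
f 20 21 11
f 21 9 22
f 21 22 11
f 22 9 23
f 22 23 11
f 23 9 24
f 23 24 11
f 24 9 25
f 24 25 11
f 25 9 26
f 25 26 11
f 26 9 10
f 26 10 11
f 27 64 43
f 64 38 67
f 43 67 32
f 64 67 43
f 27 43 39
f 43 32 44
f 39 44 28
f 43 44 39
f 27 39 48
f 39 28 49
f 48 49 34
f 39 49 48
f 27 48 60
f 48 34 63
f 60 63 37
f 48 63 60
f 27 60 64
f 60 37 68
f 64 68 38
f 60 68 64
f 28 44 55
f 44 32 58
f 55 58 36
f 44 58 55
f 32 67 45
f 67 38 66
f 45 66 31
f 67 66 45
f 38 68 65
f 68 37 61
f 65 61 29
f 68 61 65
f 37 63 62
f 63 34 50
f 62 50 33
f 63 50 62
f 34 49 54
f 49 28 51
f 54 51 35
f 49 51 54
f 30 56 42
f 56 36 57
f 42 57 31
f 56 57 42
f 30 42 40
f 42 31 41
f 40 41 29
f 42 41 40
f 30 40 47
f 40 29 46
f 47 46 33
f 40 46 47
f 30 47 52
f 47 33 53
f 52 53 35
f 47 53 52
f 30 52 56
f 52 35 59
f 56 59 36
f 52 59 56
f 31 57 45
f 57 36 58
f 45 58 32
f 57 58 45
f 29 41 65
f 41 31 66
f 65 66 38
f 41 66 65
f 33 46 62
f 46 29 61
f 62 61 37
f 46 61 62
f 35 53 54
f 53 33 50
f 54 50 34
f 53 50 54
f 36 59 55
f 59 35 51
f 55 51 28
f 59 51 55
f 70 69 73
f 70 73 71
f 71 73 74
f 71 74 72
f 73 69 75
f 73 75 74
f 74 75 76
f 74 76 72
f 75 69 77
f 75 77 76
f 76 77 78
f 76 78 72
f 77 69 79
f 77 79 78
f 78 79 80
f 78 80 72
f 79 69 81
f 79 81 80
f 80 81 82
f 80 82 72
f 81 69 83
f 81 83 82
f 82 83 84
f 82 84 72
f 83 69 85
f 83 85 84
f 84 85 86
f 84 86 72
f 85 69 87
f 85 87 86
f 86 87 88
f 86 88 72
f 87 69 89
f 87 89 88
f 88 89 90
f 88 90 72
f 89 69 91
f 89 91 90
f 90 91 92
f 90 92 72
f 91 69 93
f 91 93 92
f 92 93 94
f 92 94 72
f 93 69 95
f 93 95 94
f 94 95 96
f 94 96 72
f 95 69 70
f 95 70 96
f 96 70 71
f 96 71 72



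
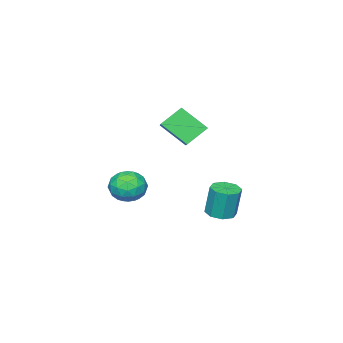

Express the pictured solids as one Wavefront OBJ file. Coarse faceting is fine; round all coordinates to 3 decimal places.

v 0.067 1.237 1.245
v 0.562 -0.257 2.574
v -1.099 1.763 2.271
v -0.604 0.269 3.6
v 1.144 2.231 1.96
v 1.639 0.737 3.289
v -0.022 2.757 2.986
v 0.473 1.263 4.315
v 2.725 -0.017 -0.406
v 3.294 0.967 -0.712
v 3.846 -1.027 -1.568
v 4.415 -0.043 -1.874
v 4.534 -0.478 -0.786
v 3.841 0.147 -0.068
v 3.299 -0.207 -2.212
v 2.606 0.418 -1.494
v 3.649 0.85 -1.828
v 4.412 0.682 -0.947
v 2.728 -0.742 -1.333
v 3.491 -0.91 -0.452
v 2.911 0.564 -0.457
v 4.229 -0.624 -1.823
v 4.299 -0.88 -1.184
v 4.633 -0.301 -1.364
v 3.232 0.082 -0.078
v 3.567 0.66 -0.258
v 4.296 -0.189 -0.302
v 3.573 -0.72 -2.022
v 3.908 -0.142 -2.202
v 2.507 0.241 -0.916
v 2.841 0.82 -1.096
v 2.844 0.129 -1.978
v 3.455 1.074 -1.293
v 4.114 0.479 -1.976
v 3.458 0.383 -2.175
v 3.05 0.75 -1.753
v 3.903 0.975 -0.775
v 4.562 0.381 -1.458
v 4.632 0.125 -0.819
v 4.224 0.493 -0.396
v 4.112 0.906 -1.431
v 2.578 -0.441 -0.822
v 3.237 -1.035 -1.505
v 2.916 -0.553 -1.884
v 2.508 -0.185 -1.461
v 3.026 -0.539 -0.304
v 3.685 -1.134 -0.987
v 4.09 -0.81 -0.527
v 3.682 -0.443 -0.105
v 3.028 -0.966 -0.849
v -2.575 1.686 -5.013
v -1.905 2.355 -5.084
v -1.994 2.664 -3.019
v -2.665 1.994 -2.947
v -2.577 2.625 -5.153
v -2.666 2.934 -3.088
v -3.248 2.345 -5.14
v -3.337 2.653 -3.075
v -3.525 1.678 -5.052
v -3.614 1.987 -2.987
v -3.246 1.016 -4.941
v -3.335 1.325 -2.876
v -2.574 0.746 -4.872
v -2.663 1.055 -2.807
v -1.903 1.027 -4.885
v -1.992 1.335 -2.82
v -1.626 1.693 -4.973
v -1.715 2.002 -2.908
f 2 4 1
f 5 2 1
f 1 4 3
f 3 5 1
f 2 8 4
f 6 2 5
f 6 8 2
f 4 8 3
f 7 5 3
f 3 8 7
f 7 6 5
f 8 6 7
f 9 46 25
f 46 20 49
f 25 49 14
f 46 49 25
f 9 25 21
f 25 14 26
f 21 26 10
f 25 26 21
f 9 21 30
f 21 10 31
f 30 31 16
f 21 31 30
f 9 30 42
f 30 16 45
f 42 45 19
f 30 45 42
f 9 42 46
f 42 19 50
f 46 50 20
f 42 50 46
f 10 26 37
f 26 14 40
f 37 40 18
f 26 40 37
f 14 49 27
f 49 20 48
f 27 48 13
f 49 48 27
f 20 50 47
f 50 19 43
f 47 43 11
f 50 43 47
f 19 45 44
f 45 16 32
f 44 32 15
f 45 32 44
f 16 31 36
f 31 10 33
f 36 33 17
f 31 33 36
f 12 38 24
f 38 18 39
f 24 39 13
f 38 39 24
f 12 24 22
f 24 13 23
f 22 23 11
f 24 23 22
f 12 22 29
f 22 11 28
f 29 28 15
f 22 28 29
f 12 29 34
f 29 15 35
f 34 35 17
f 29 35 34
f 12 34 38
f 34 17 41
f 38 41 18
f 34 41 38
f 13 39 27
f 39 18 40
f 27 40 14
f 39 40 27
f 11 23 47
f 23 13 48
f 47 48 20
f 23 48 47
f 15 28 44
f 28 11 43
f 44 43 19
f 28 43 44
f 17 35 36
f 35 15 32
f 36 32 16
f 35 32 36
f 18 41 37
f 41 17 33
f 37 33 10
f 41 33 37
f 52 51 55
f 52 55 53
f 53 55 56
f 53 56 54
f 55 51 57
f 55 57 56
f 56 57 58
f 56 58 54
f 57 51 59
f 57 59 58
f 58 59 60
f 58 60 54
f 59 51 61
f 59 61 60
f 60 61 62
f 60 62 54
f 61 51 63
f 61 63 62
f 62 63 64
f 62 64 54
f 63 51 65
f 63 65 64
f 64 65 66
f 64 66 54
f 65 51 67
f 65 67 66
f 66 67 68
f 66 68 54
f 67 51 52
f 67 52 68
f 68 52 53
f 68 53 54

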